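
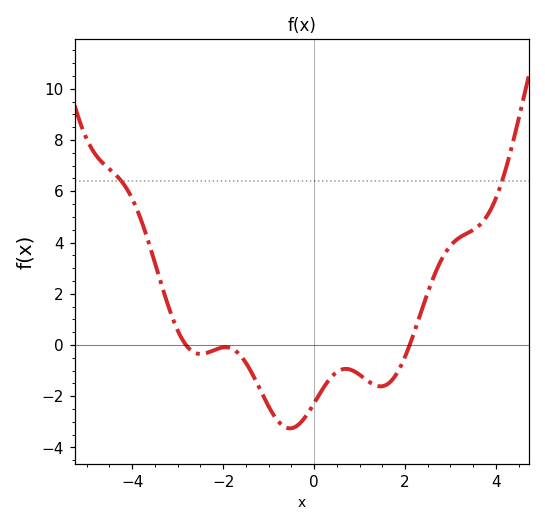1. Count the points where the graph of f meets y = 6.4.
2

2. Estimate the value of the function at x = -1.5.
-0.698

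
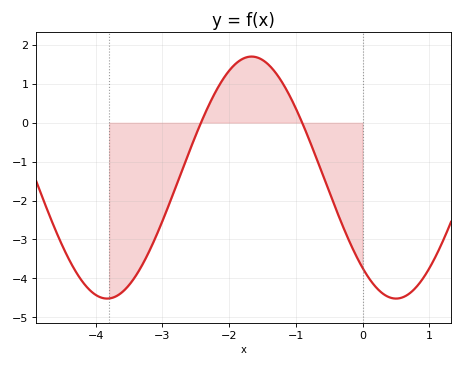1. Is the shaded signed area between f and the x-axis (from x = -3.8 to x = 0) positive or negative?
negative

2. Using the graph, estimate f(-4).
-4.43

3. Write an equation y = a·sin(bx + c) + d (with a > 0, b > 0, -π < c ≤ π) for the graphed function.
y = 3.11sin(1.45x - 2.3) - 1.41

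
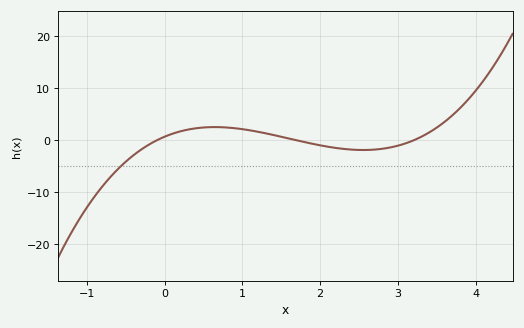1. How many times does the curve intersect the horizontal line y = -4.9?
1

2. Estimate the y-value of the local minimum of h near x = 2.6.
-1.86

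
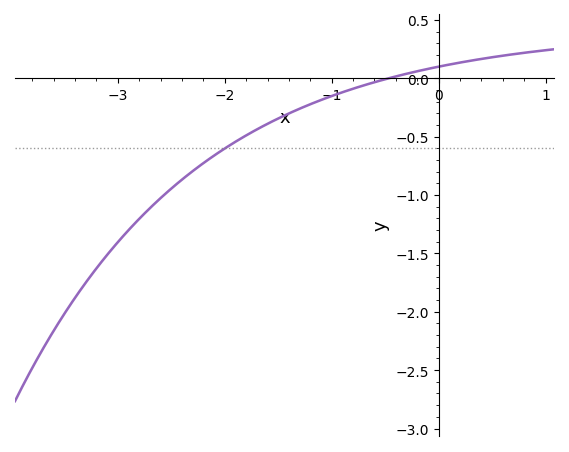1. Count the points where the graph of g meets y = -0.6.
1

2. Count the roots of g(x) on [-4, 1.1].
1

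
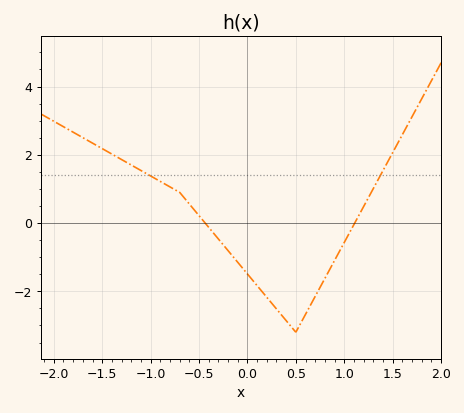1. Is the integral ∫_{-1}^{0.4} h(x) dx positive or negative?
negative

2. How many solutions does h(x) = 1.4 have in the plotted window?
2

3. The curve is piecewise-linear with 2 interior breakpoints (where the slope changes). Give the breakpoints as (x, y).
(-0.7, 0.9); (0.5, -3.2)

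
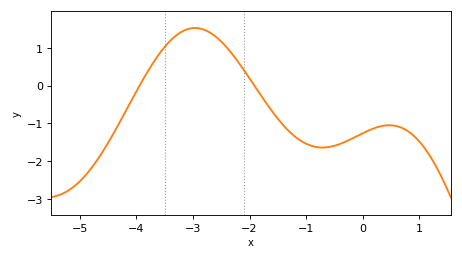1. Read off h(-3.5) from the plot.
1.02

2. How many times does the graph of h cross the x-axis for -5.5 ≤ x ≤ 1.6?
2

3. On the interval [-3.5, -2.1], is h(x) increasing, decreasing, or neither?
neither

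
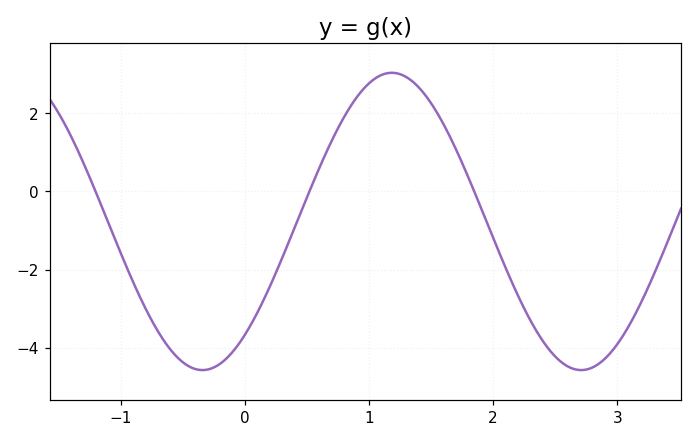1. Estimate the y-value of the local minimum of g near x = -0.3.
-4.57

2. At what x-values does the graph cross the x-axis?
-1.2, 0.521, 1.85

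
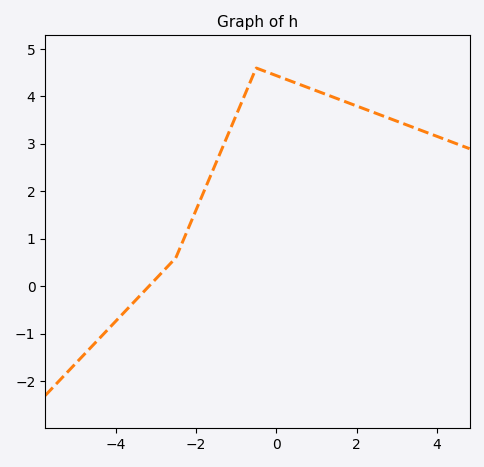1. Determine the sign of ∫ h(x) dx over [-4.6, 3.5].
positive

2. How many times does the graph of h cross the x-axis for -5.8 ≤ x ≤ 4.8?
1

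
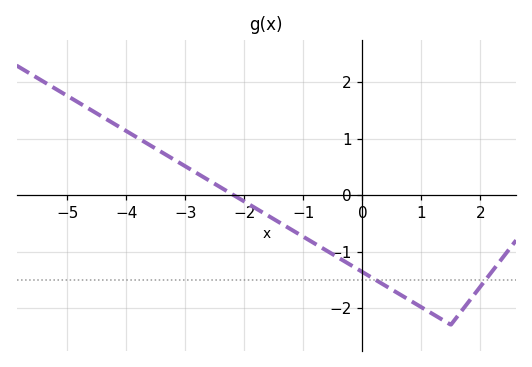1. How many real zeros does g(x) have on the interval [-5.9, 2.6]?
1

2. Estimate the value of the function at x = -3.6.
0.888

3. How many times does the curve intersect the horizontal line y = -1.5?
2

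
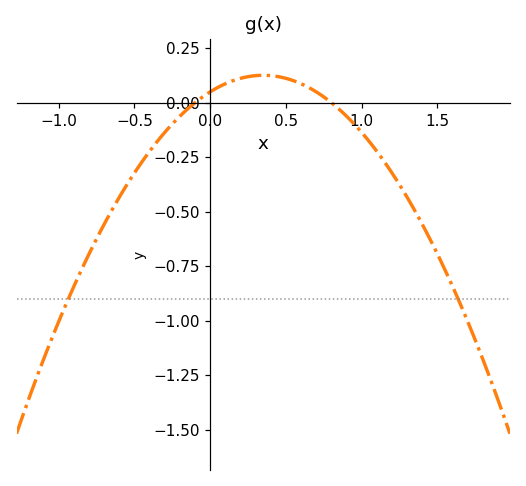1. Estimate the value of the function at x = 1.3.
-0.434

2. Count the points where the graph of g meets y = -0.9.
2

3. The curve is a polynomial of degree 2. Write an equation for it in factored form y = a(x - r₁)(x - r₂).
y = -0.62(x + 0.1)(x - 0.8)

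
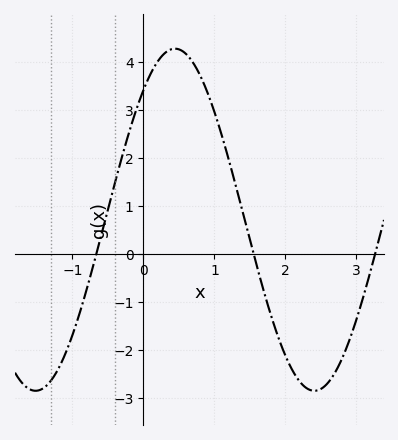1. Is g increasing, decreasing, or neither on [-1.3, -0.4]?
increasing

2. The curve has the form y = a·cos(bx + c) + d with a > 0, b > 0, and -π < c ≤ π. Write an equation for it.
y = 3.56cos(1.6x - 0.71) + 0.71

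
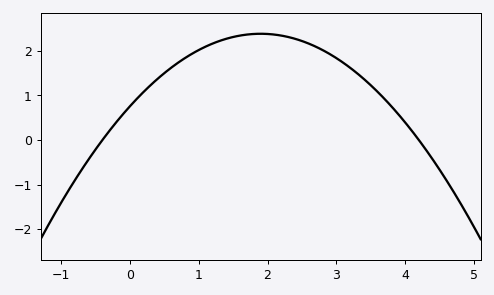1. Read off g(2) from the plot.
2.38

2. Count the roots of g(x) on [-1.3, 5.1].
2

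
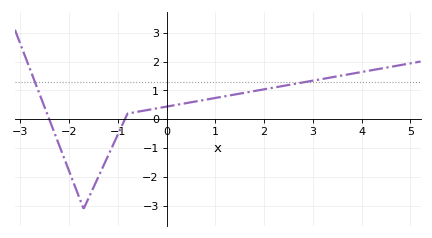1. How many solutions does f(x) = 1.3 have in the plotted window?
2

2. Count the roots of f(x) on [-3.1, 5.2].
2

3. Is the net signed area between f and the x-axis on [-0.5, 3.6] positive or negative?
positive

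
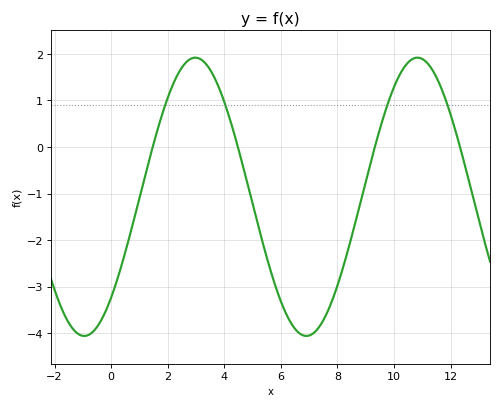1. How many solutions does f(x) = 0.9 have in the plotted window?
4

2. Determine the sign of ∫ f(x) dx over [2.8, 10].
negative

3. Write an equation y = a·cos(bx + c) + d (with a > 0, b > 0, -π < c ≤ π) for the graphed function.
y = 2.99cos(0.8x - 2.38) - 1.07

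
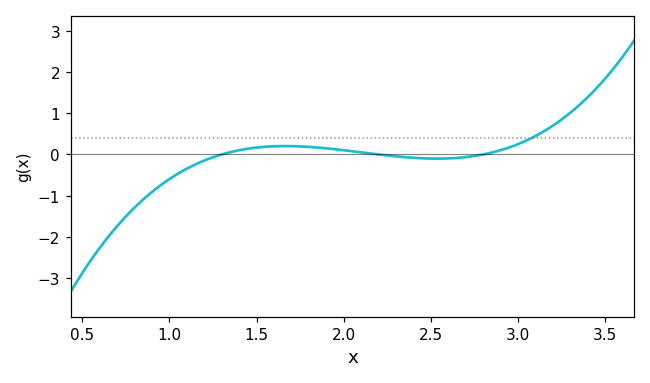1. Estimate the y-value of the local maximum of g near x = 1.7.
0.204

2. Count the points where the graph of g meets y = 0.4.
1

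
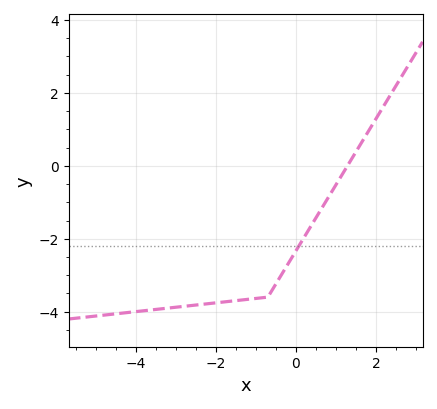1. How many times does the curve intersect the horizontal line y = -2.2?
1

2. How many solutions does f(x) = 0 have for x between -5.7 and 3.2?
1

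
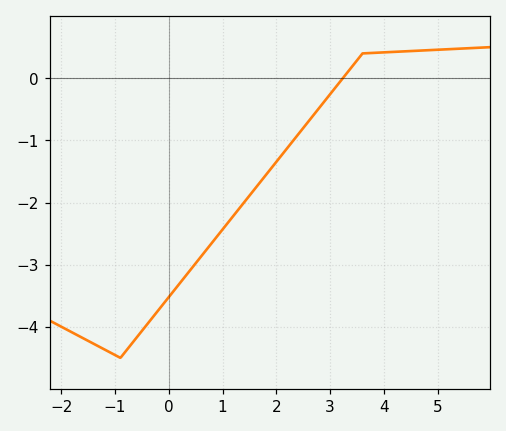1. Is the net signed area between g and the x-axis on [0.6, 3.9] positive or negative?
negative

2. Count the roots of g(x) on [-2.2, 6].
1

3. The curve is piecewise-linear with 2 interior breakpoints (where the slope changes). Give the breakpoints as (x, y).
(-0.9, -4.5); (3.6, 0.4)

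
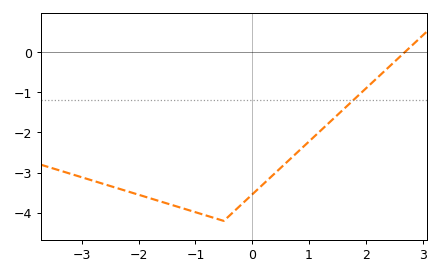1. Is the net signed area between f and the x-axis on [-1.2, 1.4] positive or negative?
negative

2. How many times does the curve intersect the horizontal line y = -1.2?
1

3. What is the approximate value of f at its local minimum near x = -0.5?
-4.2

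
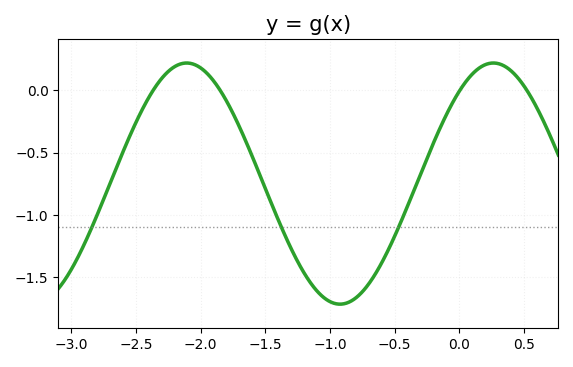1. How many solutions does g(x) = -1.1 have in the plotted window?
3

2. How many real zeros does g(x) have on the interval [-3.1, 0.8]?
4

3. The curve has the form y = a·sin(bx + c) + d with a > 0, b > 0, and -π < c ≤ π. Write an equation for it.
y = 0.97sin(2.65x + 0.872) - 0.75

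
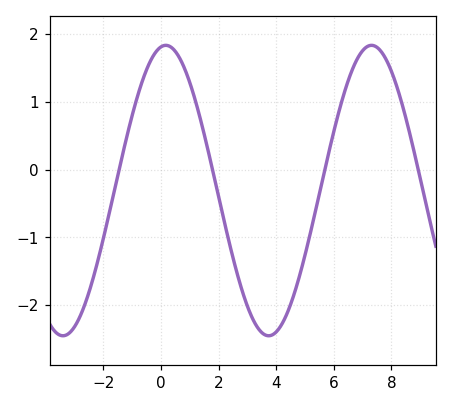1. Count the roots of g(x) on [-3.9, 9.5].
4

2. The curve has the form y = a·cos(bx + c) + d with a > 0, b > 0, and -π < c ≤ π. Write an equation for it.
y = 2.14cos(0.88x - 0.15) - 0.31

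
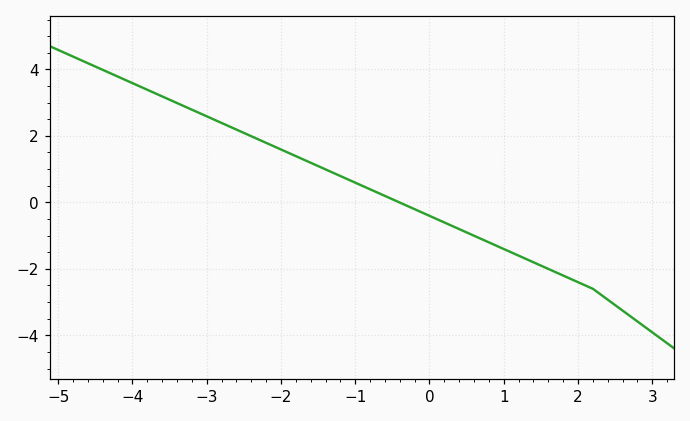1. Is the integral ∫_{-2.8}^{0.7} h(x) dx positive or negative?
positive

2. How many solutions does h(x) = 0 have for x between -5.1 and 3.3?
1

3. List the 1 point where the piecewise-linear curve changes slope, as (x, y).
(2.2, -2.6)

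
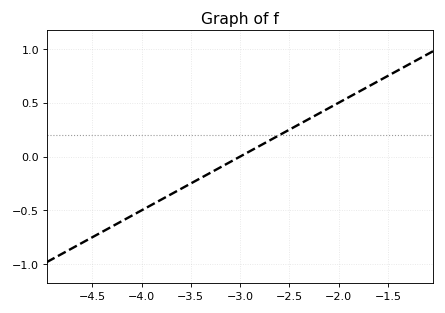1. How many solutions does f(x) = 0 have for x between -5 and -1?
1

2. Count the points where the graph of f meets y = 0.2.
1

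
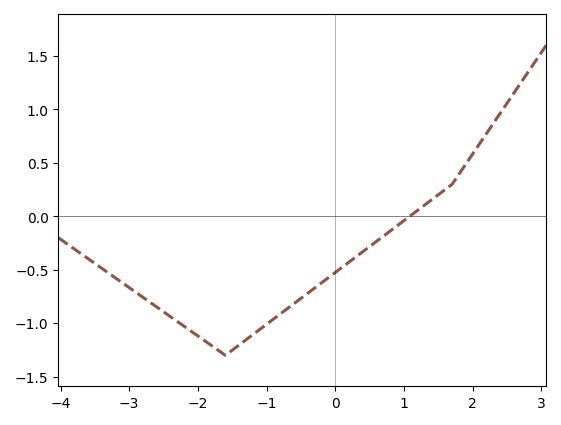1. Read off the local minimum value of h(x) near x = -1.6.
-1.3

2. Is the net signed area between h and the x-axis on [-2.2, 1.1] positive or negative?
negative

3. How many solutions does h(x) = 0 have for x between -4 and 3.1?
1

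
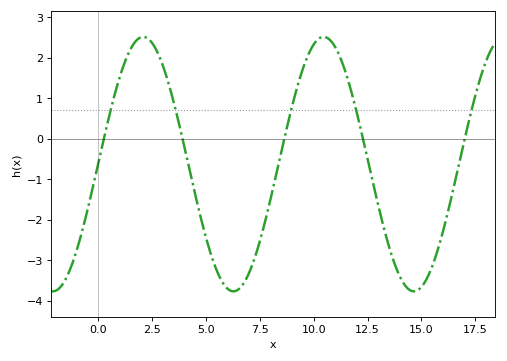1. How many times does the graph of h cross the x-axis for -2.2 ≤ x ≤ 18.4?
5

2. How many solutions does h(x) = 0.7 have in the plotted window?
5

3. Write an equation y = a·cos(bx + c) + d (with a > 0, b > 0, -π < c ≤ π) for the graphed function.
y = 3.14cos(0.75x - 1.6) - 0.63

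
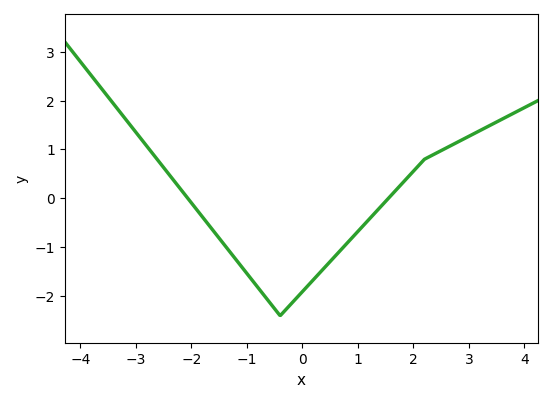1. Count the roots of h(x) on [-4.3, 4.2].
2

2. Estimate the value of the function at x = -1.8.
-0.4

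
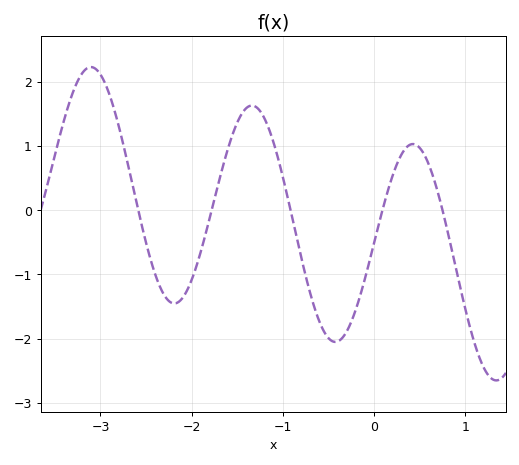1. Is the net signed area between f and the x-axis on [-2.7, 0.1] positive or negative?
negative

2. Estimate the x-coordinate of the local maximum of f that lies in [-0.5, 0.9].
0.4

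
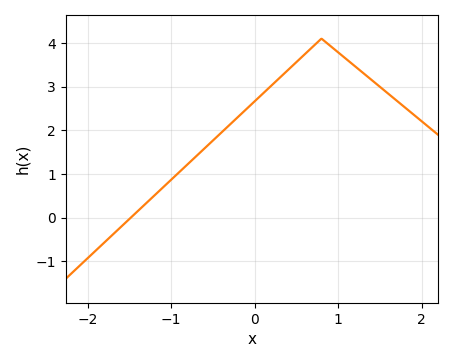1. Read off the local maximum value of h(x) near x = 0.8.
4.1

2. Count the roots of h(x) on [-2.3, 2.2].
1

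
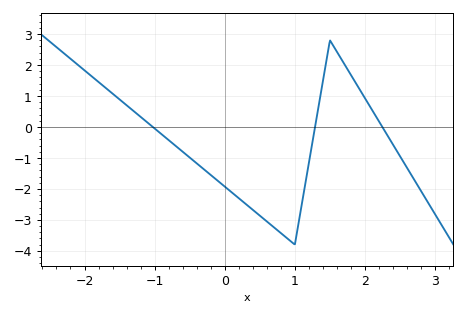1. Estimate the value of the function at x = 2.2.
0.2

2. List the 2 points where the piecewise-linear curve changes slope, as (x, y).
(1, -3.8); (1.5, 2.8)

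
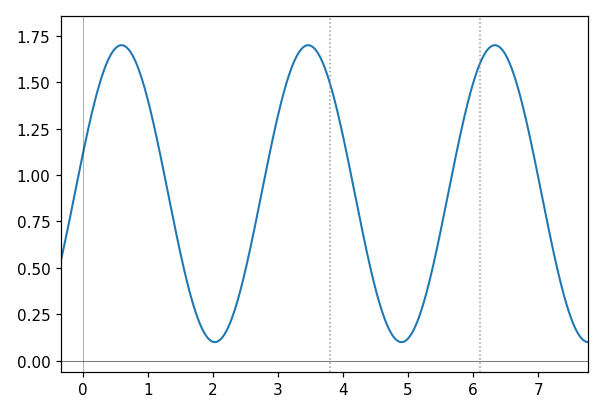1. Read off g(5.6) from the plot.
0.88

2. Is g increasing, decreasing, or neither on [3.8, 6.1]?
neither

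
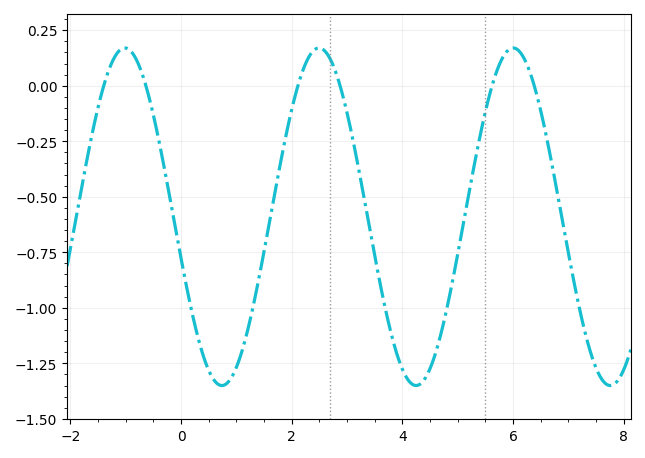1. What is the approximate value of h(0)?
-0.78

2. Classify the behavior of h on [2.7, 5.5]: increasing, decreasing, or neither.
neither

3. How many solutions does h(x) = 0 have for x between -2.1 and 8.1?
6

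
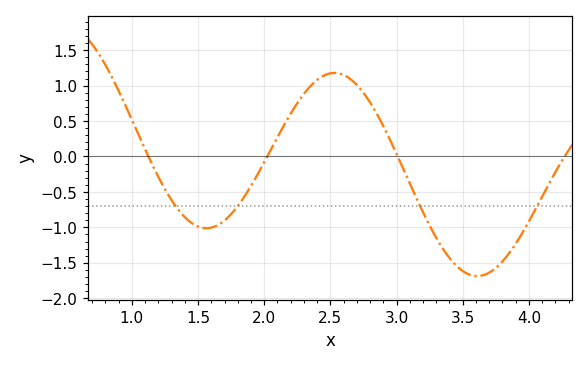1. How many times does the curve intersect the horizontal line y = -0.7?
4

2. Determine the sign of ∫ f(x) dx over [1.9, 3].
positive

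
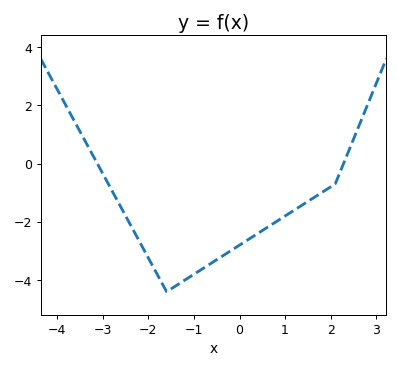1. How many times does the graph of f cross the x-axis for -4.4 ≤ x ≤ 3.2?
2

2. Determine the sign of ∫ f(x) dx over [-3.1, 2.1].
negative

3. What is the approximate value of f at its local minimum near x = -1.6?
-4.4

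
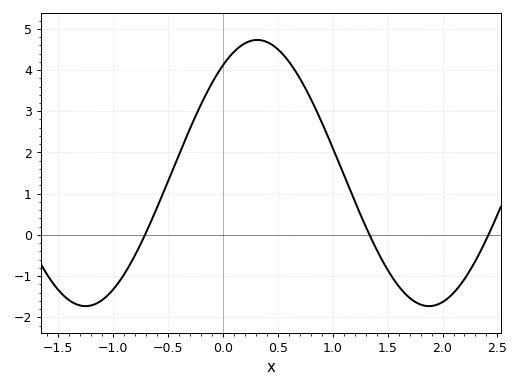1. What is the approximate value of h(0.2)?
4.6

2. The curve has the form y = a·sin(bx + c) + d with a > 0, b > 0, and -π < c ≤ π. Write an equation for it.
y = 3.23sin(2x + 0.94) + 1.5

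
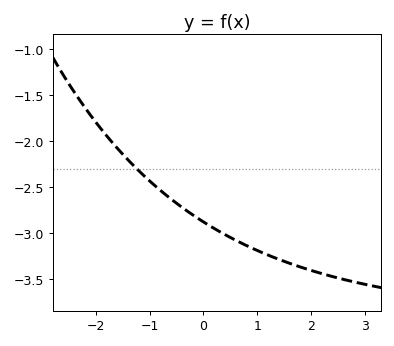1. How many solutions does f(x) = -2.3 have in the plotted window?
1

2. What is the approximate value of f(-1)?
-2.45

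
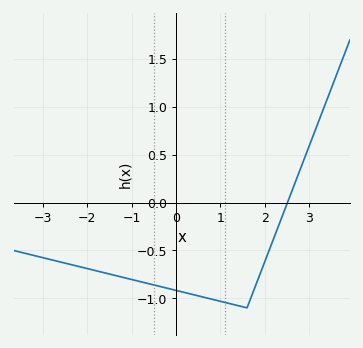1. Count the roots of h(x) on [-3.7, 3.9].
1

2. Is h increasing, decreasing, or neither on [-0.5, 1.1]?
decreasing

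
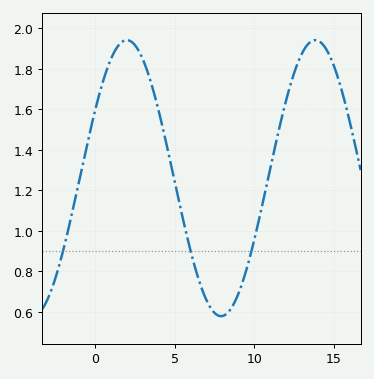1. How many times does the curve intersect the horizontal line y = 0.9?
3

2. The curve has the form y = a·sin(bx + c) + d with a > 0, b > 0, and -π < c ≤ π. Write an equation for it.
y = 0.68sin(0.53x + 0.52) + 1.26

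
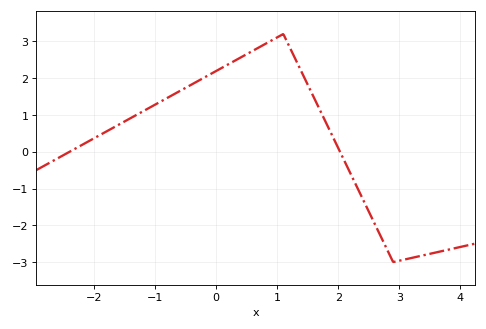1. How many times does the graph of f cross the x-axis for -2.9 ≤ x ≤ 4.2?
2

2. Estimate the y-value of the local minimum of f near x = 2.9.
-3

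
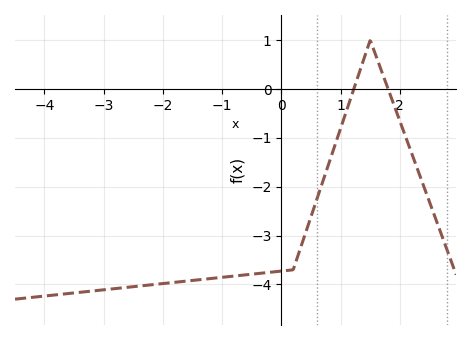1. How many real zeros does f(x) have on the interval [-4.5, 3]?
2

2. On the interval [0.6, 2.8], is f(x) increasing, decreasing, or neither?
neither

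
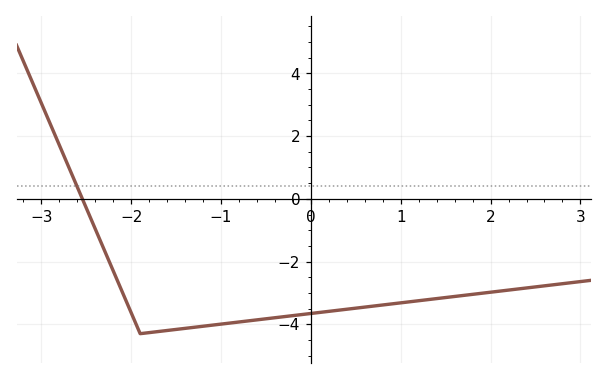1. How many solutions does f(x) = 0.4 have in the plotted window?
1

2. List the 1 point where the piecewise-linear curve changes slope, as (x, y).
(-1.9, -4.3)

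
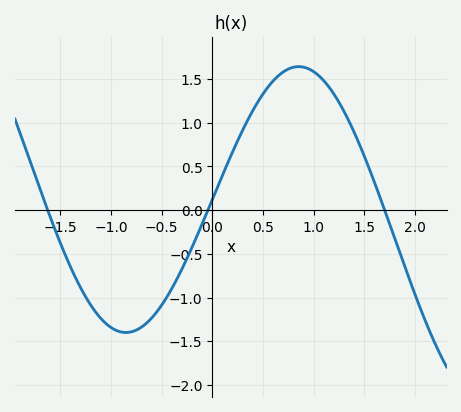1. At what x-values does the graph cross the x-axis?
-1.6, 0, 1.7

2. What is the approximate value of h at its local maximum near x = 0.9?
1.65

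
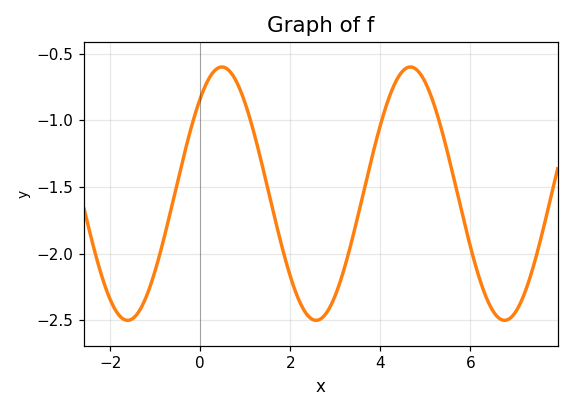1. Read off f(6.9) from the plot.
-2.48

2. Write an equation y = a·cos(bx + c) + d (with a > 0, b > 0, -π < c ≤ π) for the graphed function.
y = 0.95cos(1.5x - 0.72) - 1.55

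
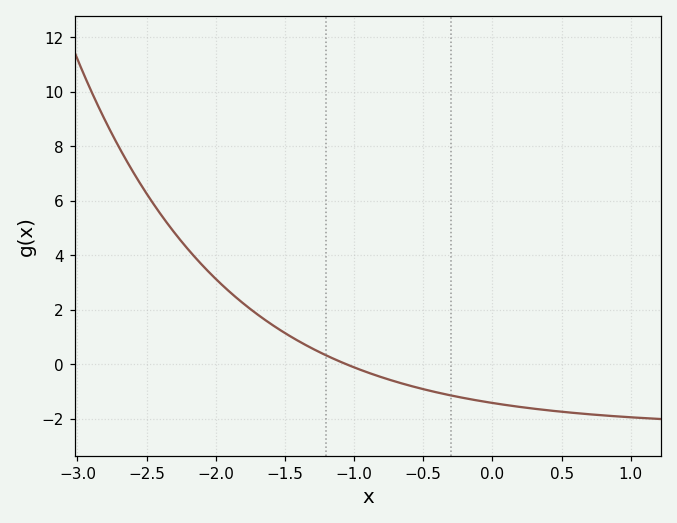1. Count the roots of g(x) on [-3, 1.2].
1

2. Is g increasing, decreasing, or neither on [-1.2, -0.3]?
decreasing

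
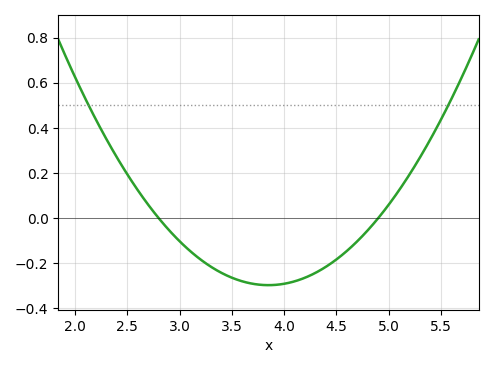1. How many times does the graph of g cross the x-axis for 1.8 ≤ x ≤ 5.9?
2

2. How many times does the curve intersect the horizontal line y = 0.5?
2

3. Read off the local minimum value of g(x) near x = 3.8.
-0.298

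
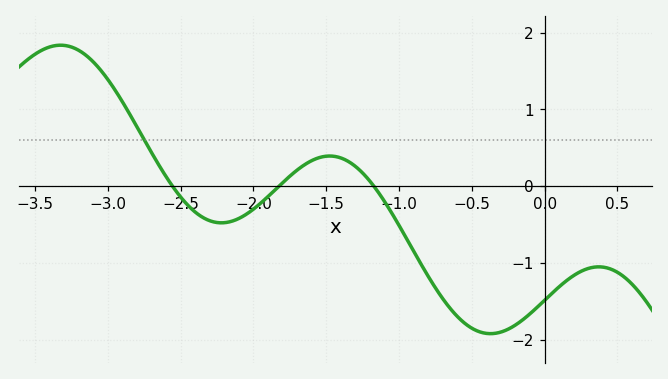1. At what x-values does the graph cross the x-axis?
-2.56, -1.83, -1.17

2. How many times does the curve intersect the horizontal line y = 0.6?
1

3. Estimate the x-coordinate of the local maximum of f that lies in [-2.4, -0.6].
-1.48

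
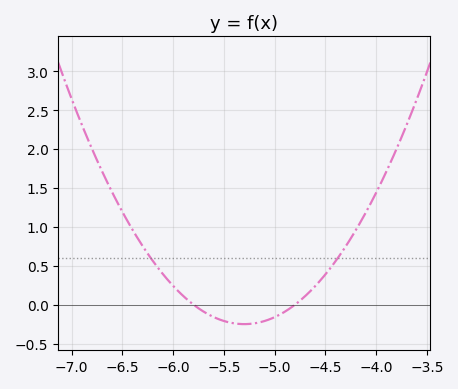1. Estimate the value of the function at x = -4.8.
0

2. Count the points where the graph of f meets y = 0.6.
2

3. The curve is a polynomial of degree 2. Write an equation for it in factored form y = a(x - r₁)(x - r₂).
y = 1(x + 5.8)(x + 4.8)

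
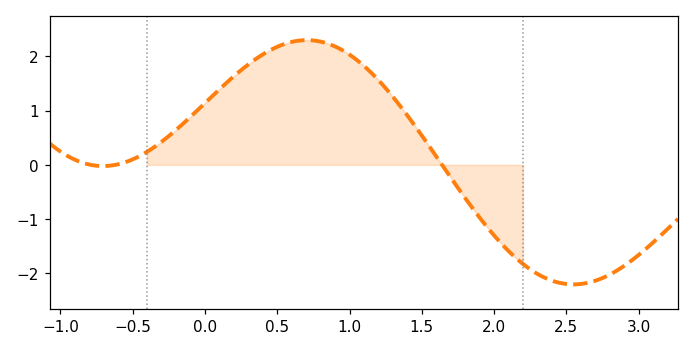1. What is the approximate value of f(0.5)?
2.18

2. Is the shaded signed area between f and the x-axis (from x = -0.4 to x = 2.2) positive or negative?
positive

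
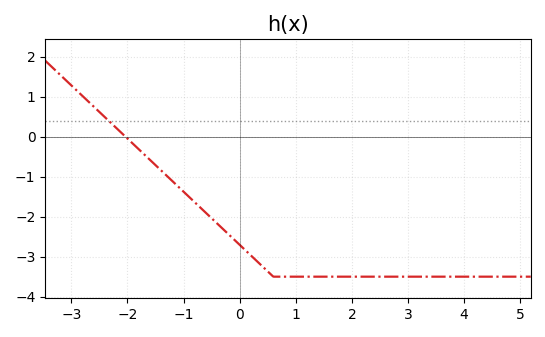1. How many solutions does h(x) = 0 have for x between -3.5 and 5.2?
1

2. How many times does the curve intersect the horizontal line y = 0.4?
1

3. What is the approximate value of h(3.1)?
-3.5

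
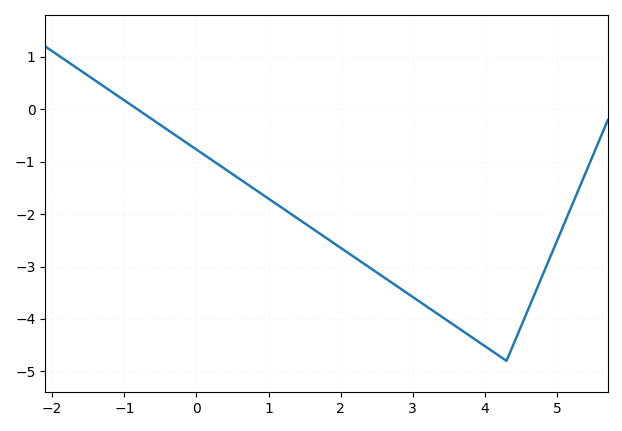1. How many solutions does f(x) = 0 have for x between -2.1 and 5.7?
1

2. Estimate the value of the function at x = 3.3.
-3.9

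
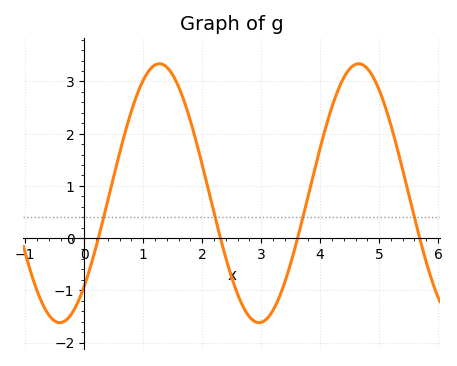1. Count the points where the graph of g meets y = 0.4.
4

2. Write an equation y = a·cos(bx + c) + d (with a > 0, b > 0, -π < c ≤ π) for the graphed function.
y = 2.48cos(1.86x - 2.37) + 0.86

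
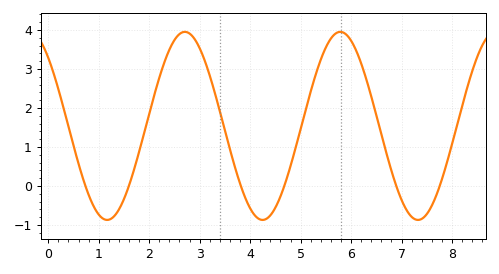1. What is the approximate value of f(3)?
3.53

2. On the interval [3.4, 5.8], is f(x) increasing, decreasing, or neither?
neither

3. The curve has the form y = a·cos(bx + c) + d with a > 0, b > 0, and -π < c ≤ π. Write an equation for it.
y = 2.41cos(2.04x + 0.762) + 1.54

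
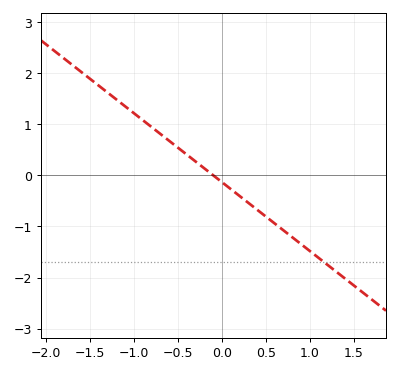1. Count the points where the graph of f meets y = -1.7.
1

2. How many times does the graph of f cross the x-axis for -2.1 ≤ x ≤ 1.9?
1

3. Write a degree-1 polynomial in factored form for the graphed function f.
y = -1.35(x + 0.1)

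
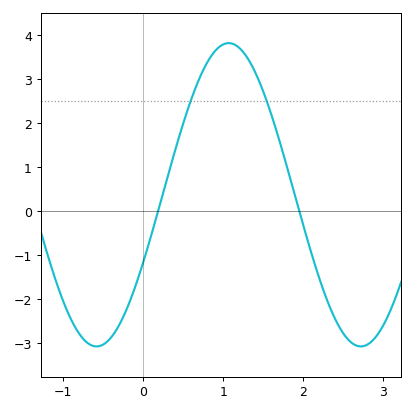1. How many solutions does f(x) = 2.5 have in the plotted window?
2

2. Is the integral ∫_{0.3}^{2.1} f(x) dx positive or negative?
positive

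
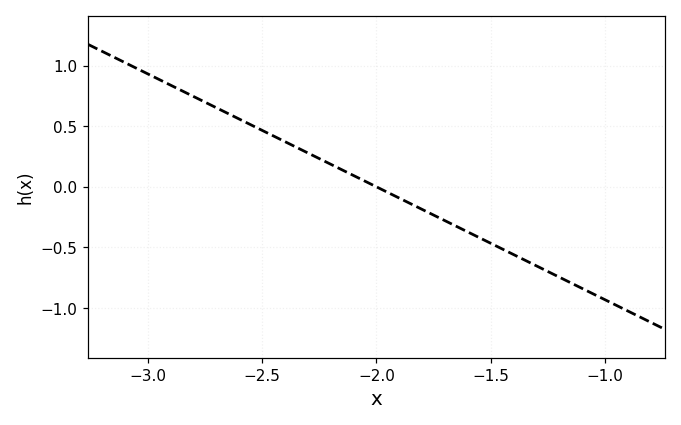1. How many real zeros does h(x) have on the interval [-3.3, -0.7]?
1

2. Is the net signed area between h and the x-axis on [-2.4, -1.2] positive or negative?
negative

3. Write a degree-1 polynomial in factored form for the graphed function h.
y = -0.93(x + 2)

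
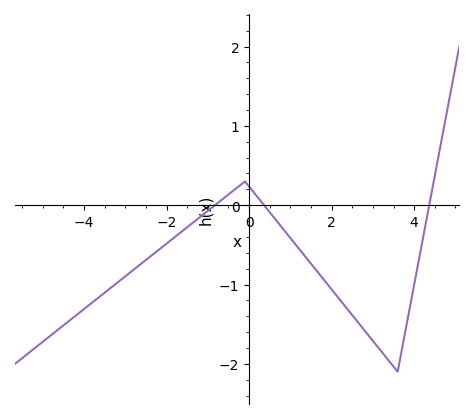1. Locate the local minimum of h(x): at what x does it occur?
3.6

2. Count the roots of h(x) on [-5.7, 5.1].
3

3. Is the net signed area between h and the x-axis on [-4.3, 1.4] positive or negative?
negative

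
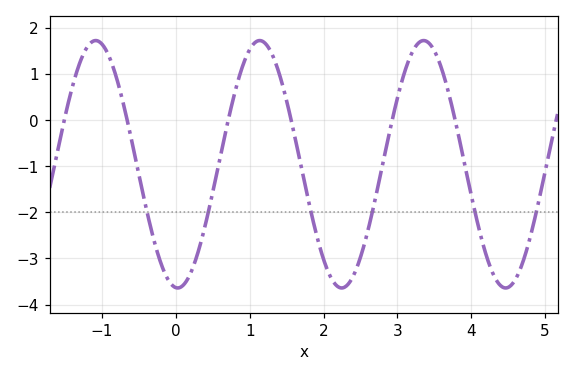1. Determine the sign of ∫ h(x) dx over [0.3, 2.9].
negative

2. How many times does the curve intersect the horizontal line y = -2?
6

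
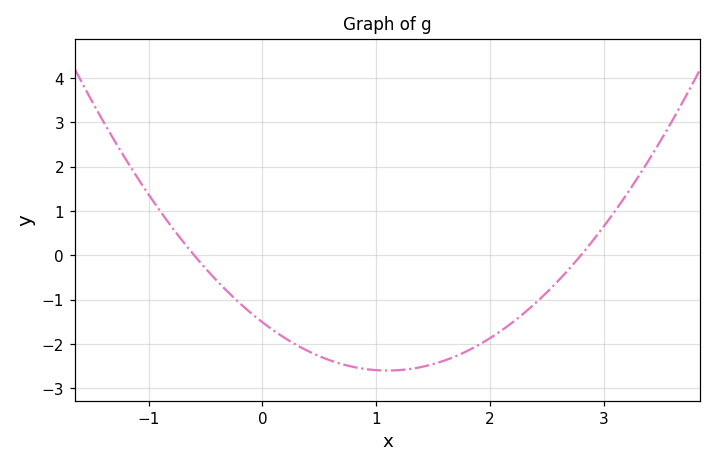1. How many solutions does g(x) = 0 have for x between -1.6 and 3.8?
2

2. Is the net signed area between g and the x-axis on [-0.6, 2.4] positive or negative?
negative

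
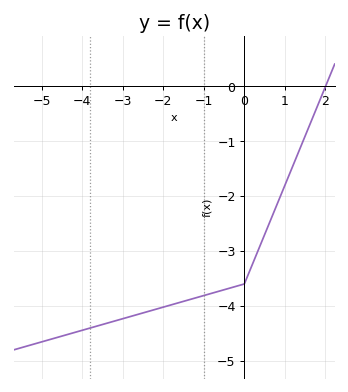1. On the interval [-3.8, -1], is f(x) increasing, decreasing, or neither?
increasing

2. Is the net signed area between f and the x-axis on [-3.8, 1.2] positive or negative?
negative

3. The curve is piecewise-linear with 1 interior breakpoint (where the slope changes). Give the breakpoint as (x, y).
(0, -3.6)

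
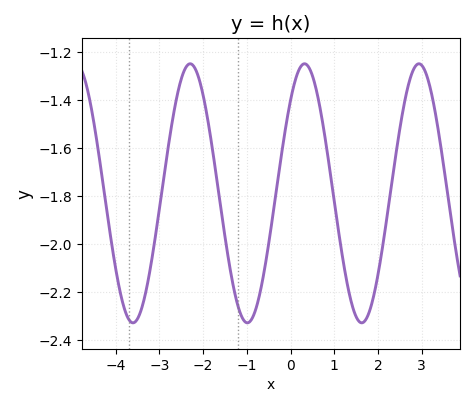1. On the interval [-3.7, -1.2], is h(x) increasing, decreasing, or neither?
neither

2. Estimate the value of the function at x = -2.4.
-1.26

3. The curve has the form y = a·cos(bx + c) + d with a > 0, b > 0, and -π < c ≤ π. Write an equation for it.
y = 0.54cos(2.4x - 0.77) - 1.79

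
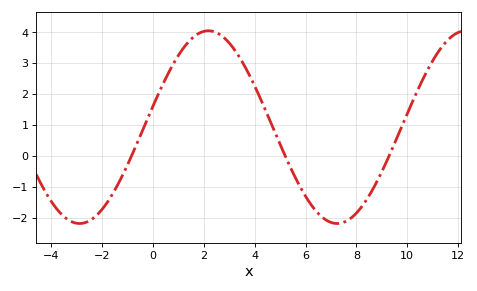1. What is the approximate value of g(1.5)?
3.8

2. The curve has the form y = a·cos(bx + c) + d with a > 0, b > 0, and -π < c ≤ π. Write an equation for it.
y = 3.11cos(0.62x - 1.4) + 0.93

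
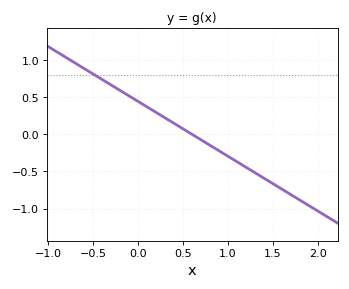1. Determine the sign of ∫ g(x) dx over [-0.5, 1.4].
positive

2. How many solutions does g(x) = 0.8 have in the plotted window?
1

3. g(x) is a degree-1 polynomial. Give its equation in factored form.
y = -0.74(x - 0.6)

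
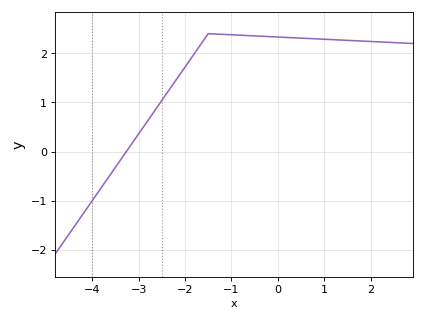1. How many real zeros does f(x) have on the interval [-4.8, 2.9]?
1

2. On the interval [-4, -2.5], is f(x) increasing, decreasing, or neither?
increasing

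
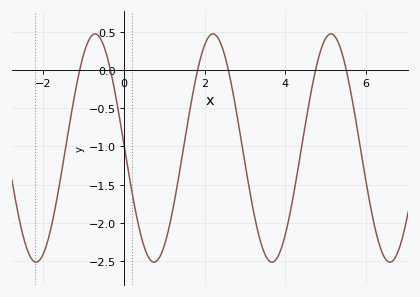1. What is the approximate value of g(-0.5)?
0.3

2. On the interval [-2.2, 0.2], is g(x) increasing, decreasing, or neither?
neither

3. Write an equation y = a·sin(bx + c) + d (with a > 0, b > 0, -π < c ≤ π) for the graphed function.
y = 1.5sin(2.1x + 3.1) - 1.02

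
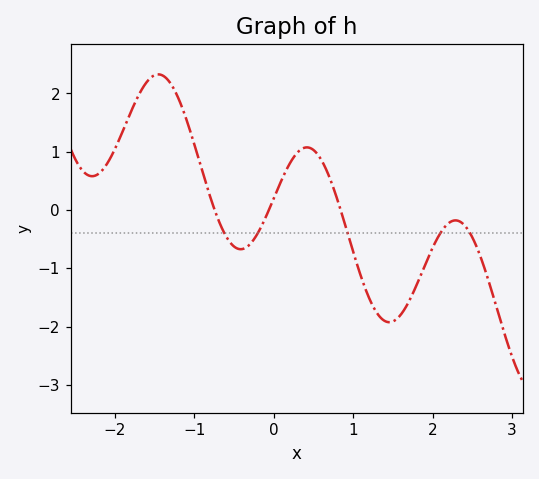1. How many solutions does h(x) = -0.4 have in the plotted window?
5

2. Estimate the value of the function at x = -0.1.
-0.118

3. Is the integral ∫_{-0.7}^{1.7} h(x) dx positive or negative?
negative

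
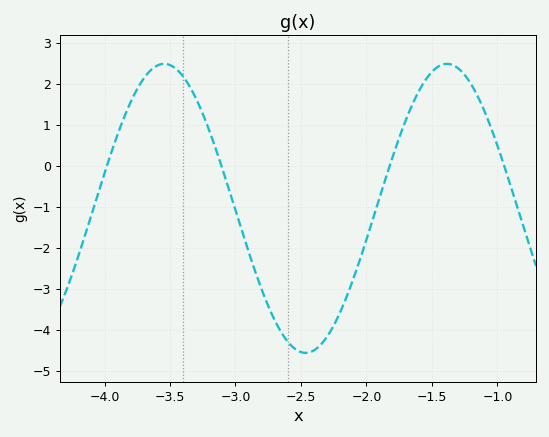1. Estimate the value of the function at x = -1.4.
2.49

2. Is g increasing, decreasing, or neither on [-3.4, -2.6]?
decreasing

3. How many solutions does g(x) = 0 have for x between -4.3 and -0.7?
4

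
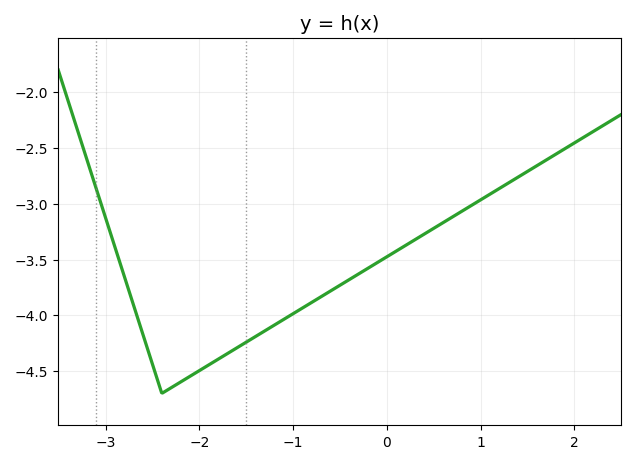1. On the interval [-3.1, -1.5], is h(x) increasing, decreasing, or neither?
neither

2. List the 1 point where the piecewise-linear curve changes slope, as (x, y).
(-2.4, -4.7)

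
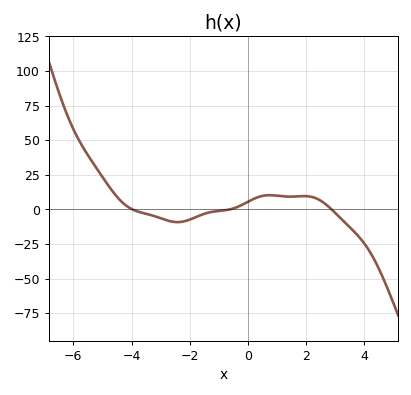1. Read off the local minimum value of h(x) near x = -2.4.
-10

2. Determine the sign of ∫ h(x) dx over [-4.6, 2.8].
positive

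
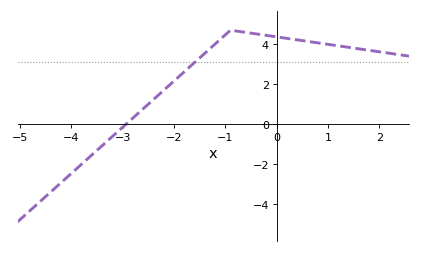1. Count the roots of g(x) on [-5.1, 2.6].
1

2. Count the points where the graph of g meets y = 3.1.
1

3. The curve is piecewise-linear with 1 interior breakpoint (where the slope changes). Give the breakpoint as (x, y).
(-0.9, 4.7)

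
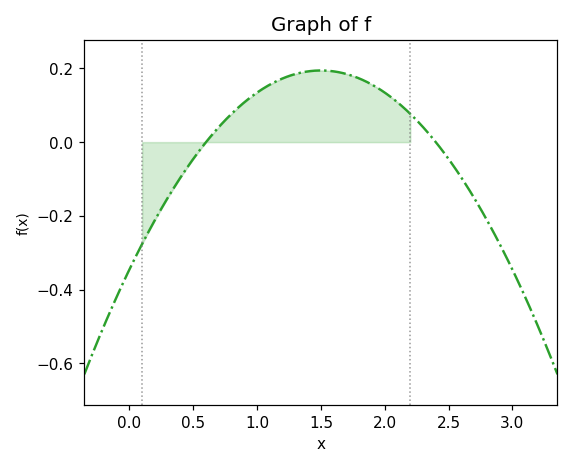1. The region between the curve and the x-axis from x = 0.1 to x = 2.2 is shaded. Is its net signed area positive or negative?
positive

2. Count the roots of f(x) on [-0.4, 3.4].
2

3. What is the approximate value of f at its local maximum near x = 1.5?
0.2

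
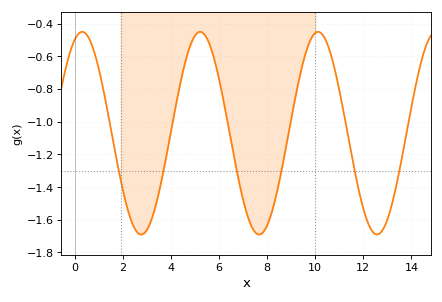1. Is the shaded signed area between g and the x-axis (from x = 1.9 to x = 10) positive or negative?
negative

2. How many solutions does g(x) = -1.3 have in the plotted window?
6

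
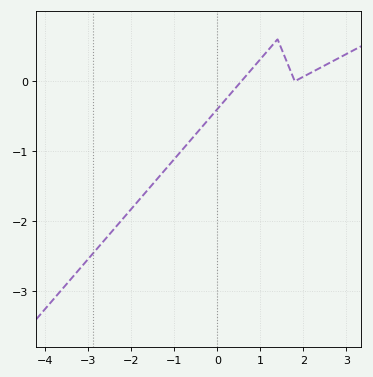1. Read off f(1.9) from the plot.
0.032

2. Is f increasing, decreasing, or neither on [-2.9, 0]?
increasing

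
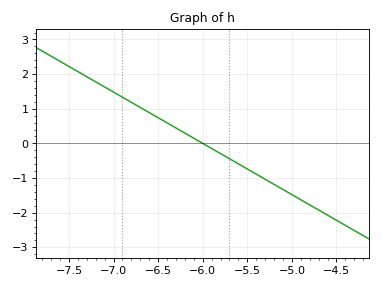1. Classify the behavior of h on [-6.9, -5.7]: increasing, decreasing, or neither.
decreasing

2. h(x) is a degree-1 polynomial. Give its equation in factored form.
y = -1.48(x + 6)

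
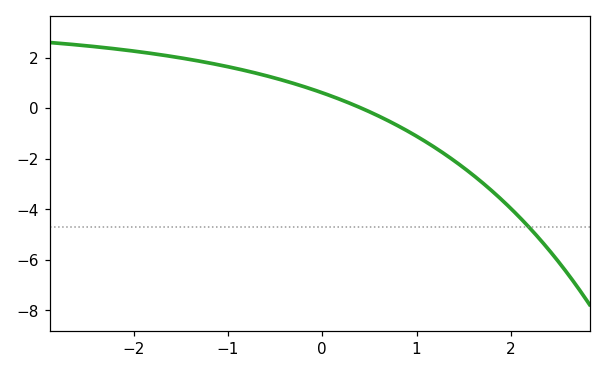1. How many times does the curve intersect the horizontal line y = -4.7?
1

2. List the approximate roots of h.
0.4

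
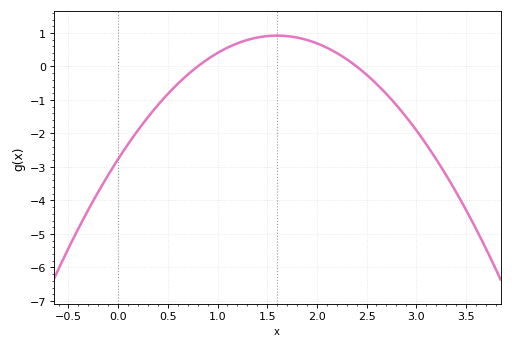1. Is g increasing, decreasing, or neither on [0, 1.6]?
increasing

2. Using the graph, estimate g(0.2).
-1.9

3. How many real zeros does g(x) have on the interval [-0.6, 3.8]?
2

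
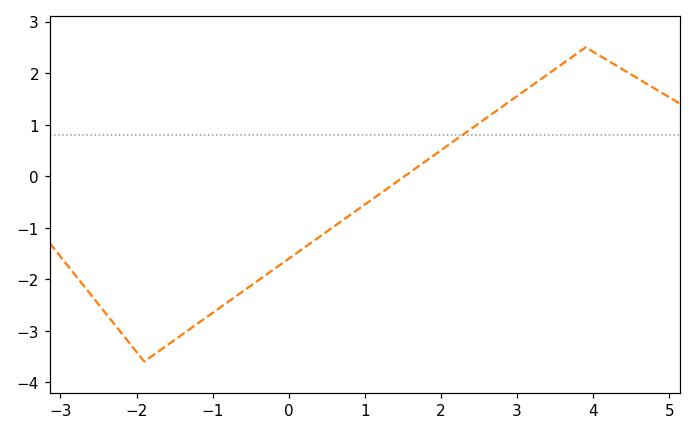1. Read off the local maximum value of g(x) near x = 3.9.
2.5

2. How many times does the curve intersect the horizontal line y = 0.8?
1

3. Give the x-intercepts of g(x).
1.6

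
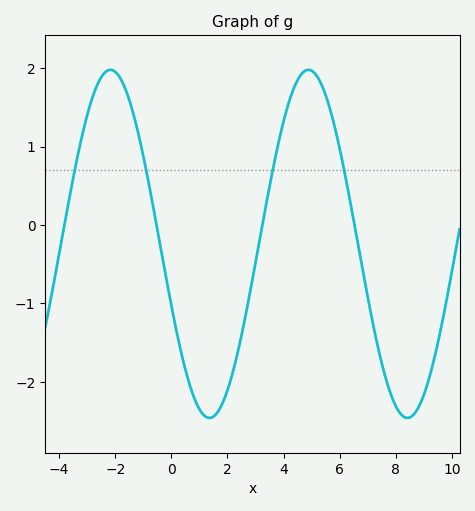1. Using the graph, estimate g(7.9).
-2.23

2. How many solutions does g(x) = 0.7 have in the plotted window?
4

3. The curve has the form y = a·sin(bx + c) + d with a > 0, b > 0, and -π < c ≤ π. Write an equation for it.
y = 2.22sin(0.89x - 2.78) - 0.24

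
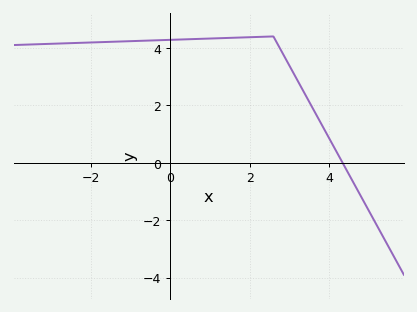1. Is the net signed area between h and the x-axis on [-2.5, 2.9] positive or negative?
positive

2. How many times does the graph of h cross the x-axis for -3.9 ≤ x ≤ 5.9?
1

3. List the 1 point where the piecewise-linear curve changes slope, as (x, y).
(2.6, 4.4)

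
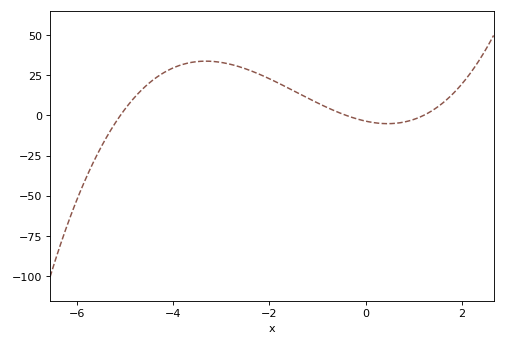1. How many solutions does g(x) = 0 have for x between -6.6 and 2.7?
3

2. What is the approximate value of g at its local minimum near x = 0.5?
-5.1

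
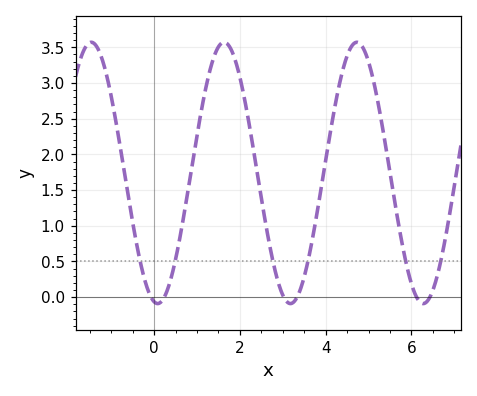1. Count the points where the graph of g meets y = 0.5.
6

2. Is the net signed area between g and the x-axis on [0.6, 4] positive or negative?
positive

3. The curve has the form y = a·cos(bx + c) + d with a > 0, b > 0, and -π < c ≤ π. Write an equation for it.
y = 1.83cos(2x + 3) + 1.74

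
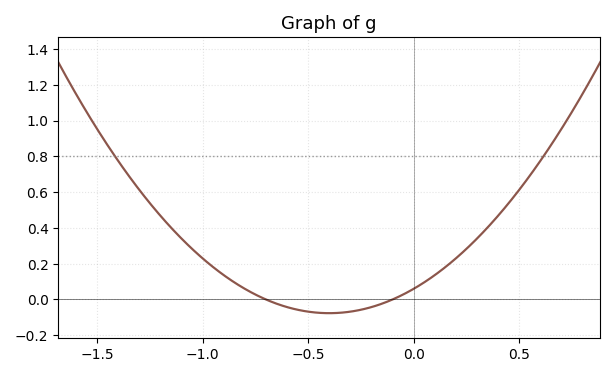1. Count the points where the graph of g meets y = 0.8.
2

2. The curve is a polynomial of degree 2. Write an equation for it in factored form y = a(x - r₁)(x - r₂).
y = 0.85(x + 0.7)(x + 0.1)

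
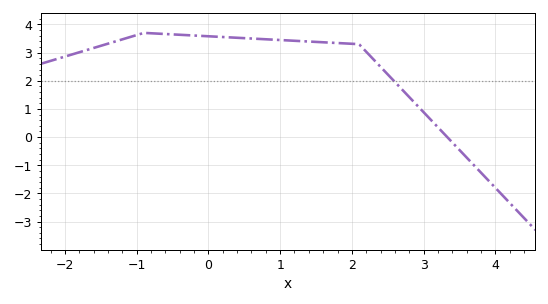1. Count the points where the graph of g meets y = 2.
1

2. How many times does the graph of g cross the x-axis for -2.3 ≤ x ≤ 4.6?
1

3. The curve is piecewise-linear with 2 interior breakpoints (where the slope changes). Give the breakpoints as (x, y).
(-0.9, 3.7); (2.1, 3.3)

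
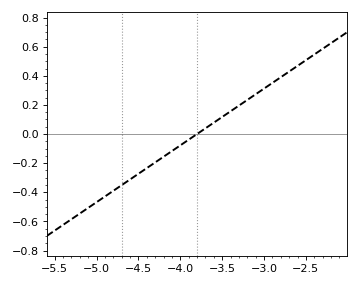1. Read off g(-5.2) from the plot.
-0.54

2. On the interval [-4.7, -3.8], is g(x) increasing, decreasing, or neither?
increasing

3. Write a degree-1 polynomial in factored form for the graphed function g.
y = 0.39(x + 3.8)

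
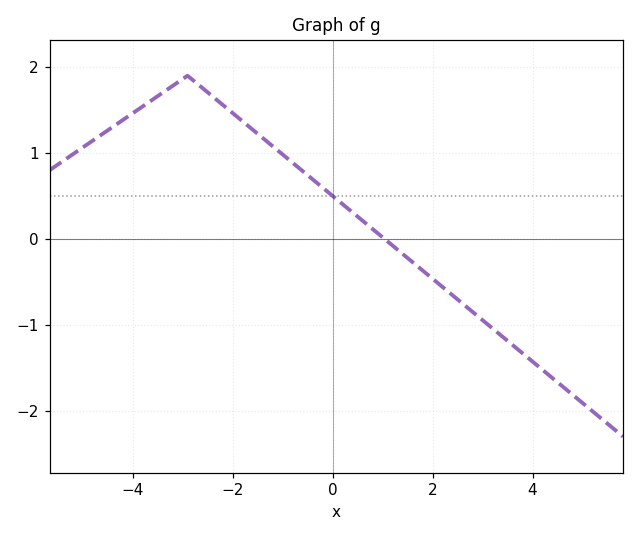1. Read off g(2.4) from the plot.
-0.655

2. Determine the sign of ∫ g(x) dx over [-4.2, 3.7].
positive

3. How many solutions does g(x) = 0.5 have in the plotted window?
1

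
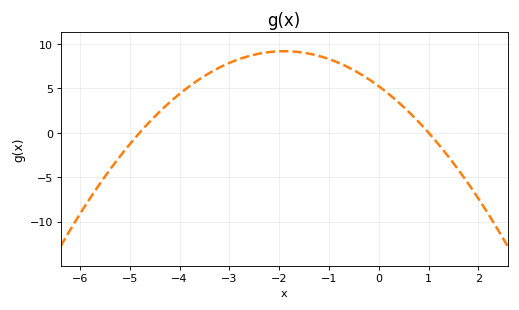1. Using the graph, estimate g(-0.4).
6.5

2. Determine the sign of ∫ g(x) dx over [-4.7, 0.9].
positive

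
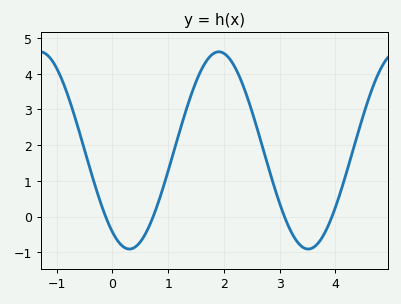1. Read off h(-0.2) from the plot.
0.338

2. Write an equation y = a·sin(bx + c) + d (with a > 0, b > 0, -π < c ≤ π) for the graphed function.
y = 2.76sin(1.96x - 2.17) + 1.85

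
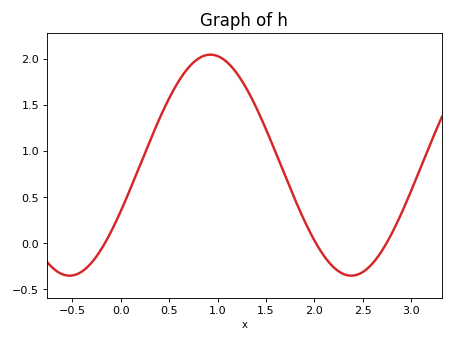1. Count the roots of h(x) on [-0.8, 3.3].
3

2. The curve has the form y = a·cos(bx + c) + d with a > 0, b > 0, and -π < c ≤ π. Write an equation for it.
y = 1.2cos(2.16x - 2) + 0.85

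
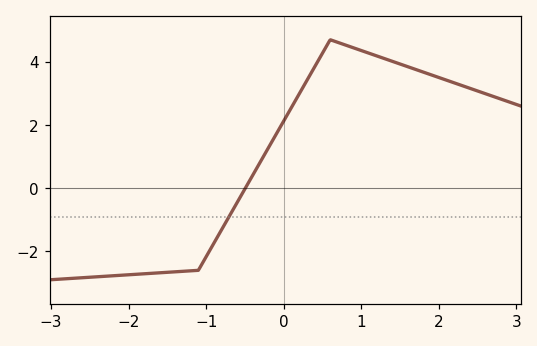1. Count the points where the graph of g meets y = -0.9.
1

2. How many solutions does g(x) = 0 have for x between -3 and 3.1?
1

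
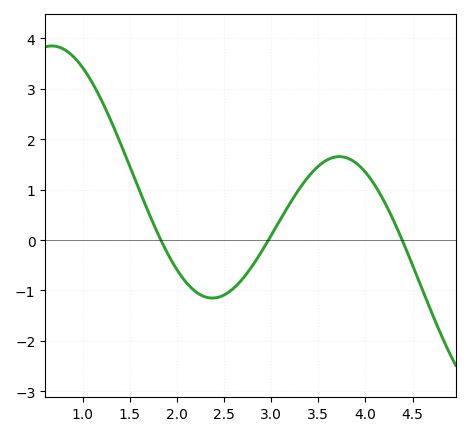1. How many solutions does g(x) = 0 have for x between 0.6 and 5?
3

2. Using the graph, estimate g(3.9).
1.5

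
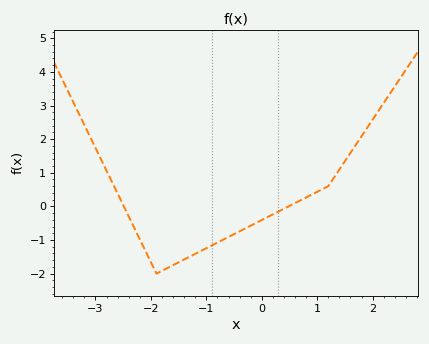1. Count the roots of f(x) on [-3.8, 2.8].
2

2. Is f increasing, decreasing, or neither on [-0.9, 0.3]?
increasing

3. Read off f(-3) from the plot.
1.7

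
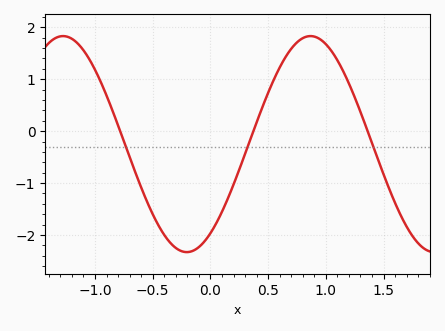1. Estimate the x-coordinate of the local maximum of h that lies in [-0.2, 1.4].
0.868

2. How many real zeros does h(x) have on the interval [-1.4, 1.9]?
3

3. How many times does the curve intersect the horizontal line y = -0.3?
3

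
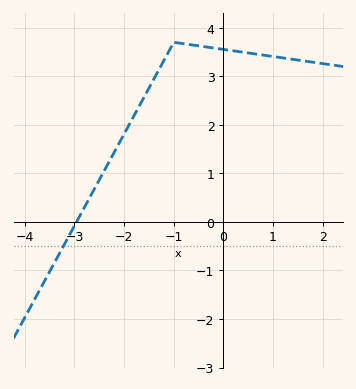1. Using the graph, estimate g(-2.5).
0.866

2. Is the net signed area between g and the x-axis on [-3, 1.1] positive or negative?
positive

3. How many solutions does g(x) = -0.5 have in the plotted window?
1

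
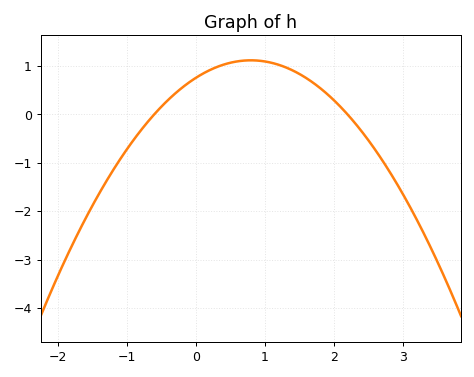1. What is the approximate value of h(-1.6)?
-2.17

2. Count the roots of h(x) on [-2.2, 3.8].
2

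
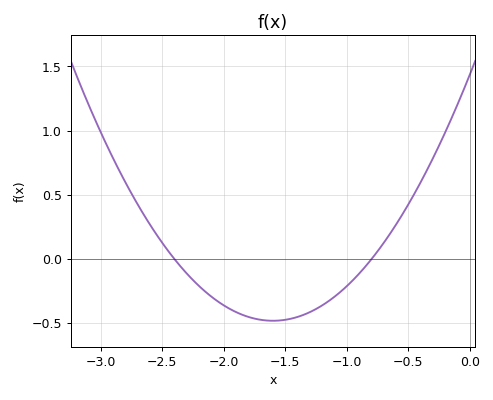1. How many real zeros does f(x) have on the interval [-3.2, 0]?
2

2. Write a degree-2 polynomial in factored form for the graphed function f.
y = 0.75(x + 2.4)(x + 0.8)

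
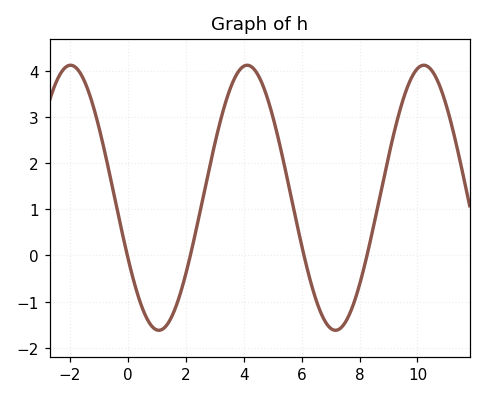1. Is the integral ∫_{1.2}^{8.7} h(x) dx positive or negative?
positive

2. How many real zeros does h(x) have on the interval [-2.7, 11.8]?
4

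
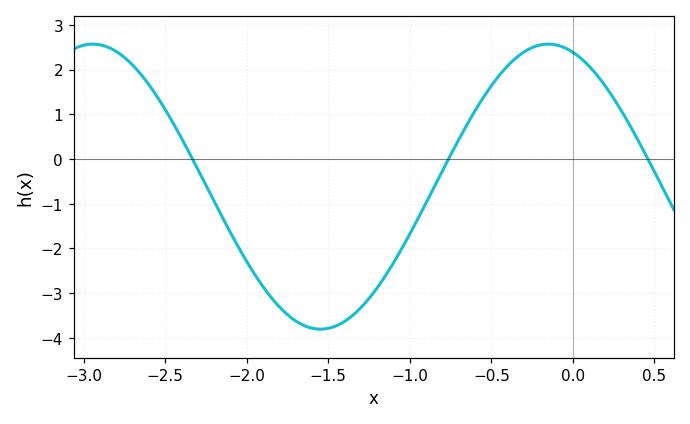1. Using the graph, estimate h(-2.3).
-0.2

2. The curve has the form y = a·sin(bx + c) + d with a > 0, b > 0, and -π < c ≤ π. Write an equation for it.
y = 3.19sin(2.2x + 1.9) - 0.62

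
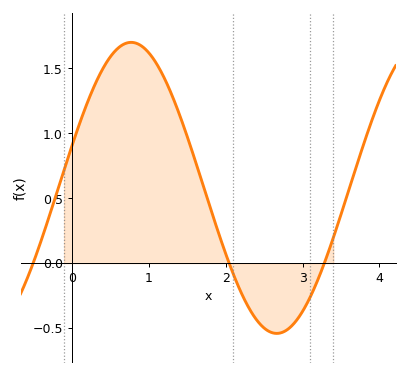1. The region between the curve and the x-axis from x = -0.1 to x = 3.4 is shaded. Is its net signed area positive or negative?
positive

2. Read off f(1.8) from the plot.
0.429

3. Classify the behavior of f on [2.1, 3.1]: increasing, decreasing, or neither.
neither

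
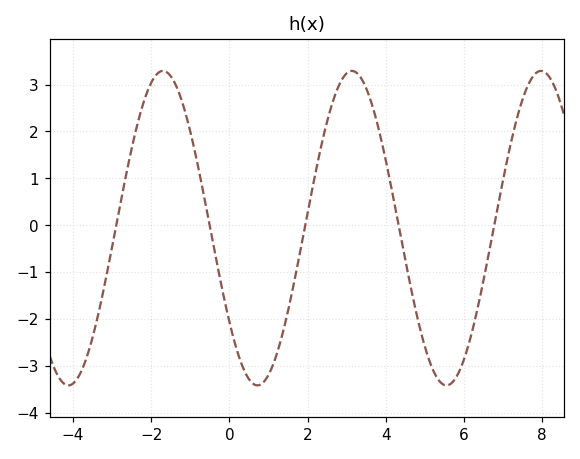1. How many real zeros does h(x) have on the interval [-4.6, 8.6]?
5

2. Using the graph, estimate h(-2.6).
1.2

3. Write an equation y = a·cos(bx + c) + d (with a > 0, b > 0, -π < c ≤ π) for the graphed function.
y = 3.35cos(1.3x + 2.2) - 0.06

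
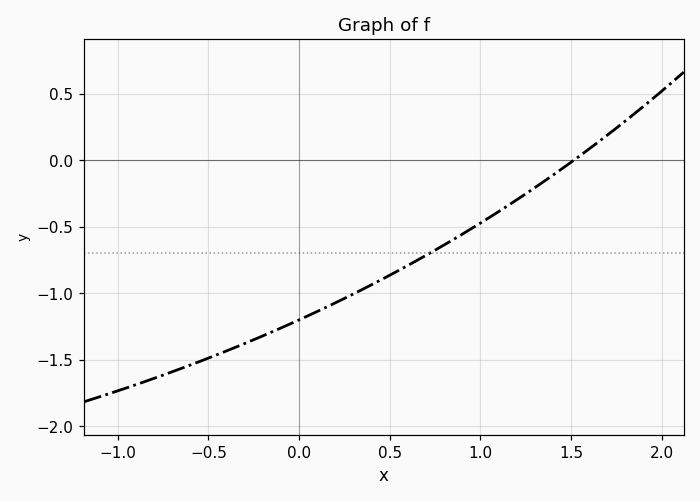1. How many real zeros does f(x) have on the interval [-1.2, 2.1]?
1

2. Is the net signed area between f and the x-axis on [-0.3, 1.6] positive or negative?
negative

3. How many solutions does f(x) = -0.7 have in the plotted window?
1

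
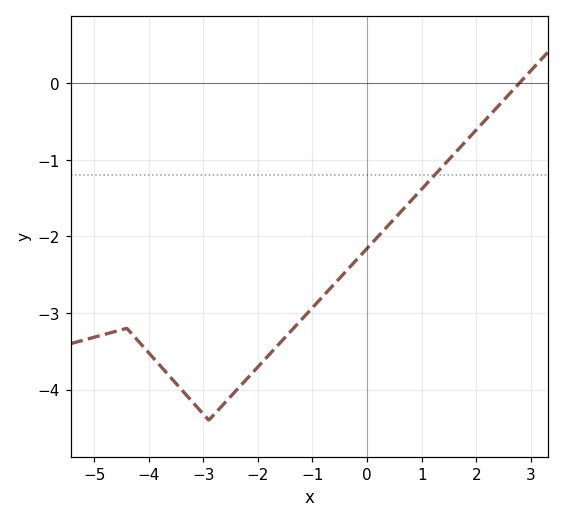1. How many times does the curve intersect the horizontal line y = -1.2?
1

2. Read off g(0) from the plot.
-2.2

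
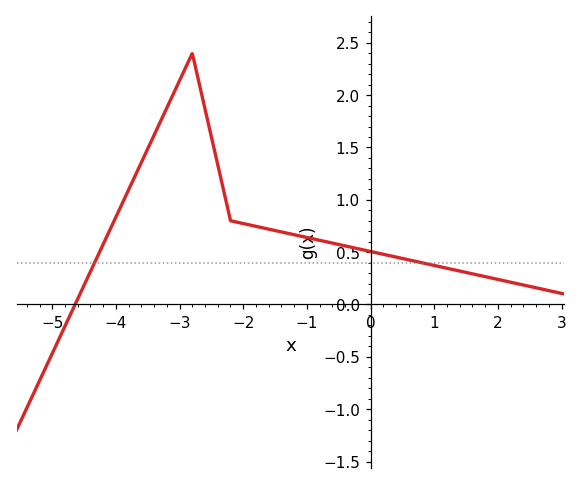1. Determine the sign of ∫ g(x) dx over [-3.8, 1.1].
positive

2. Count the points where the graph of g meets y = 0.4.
2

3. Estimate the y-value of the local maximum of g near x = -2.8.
2.4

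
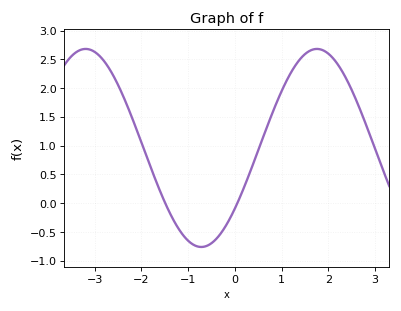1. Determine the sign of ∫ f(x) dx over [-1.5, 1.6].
positive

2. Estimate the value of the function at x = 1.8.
2.68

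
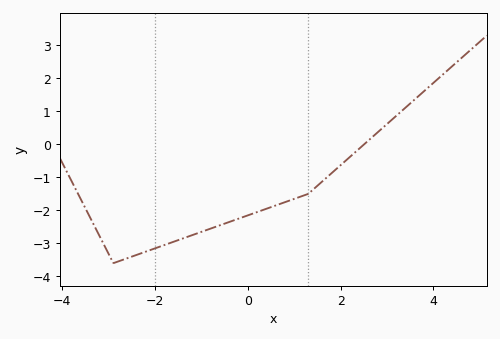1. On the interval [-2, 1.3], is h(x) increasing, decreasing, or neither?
increasing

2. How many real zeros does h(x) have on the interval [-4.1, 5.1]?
1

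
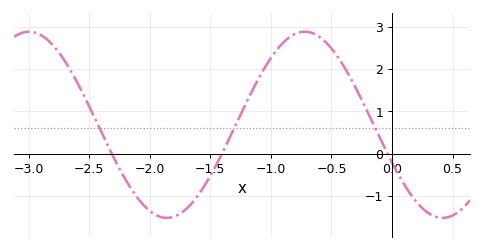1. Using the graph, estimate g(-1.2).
1.2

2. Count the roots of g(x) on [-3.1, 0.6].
3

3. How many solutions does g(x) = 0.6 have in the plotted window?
3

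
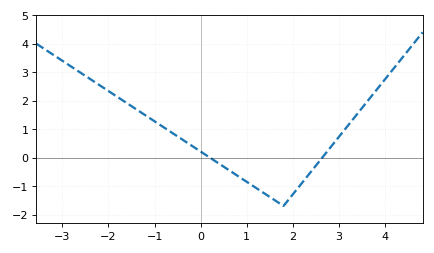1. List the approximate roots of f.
0.199, 2.64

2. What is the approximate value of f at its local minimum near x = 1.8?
-1.7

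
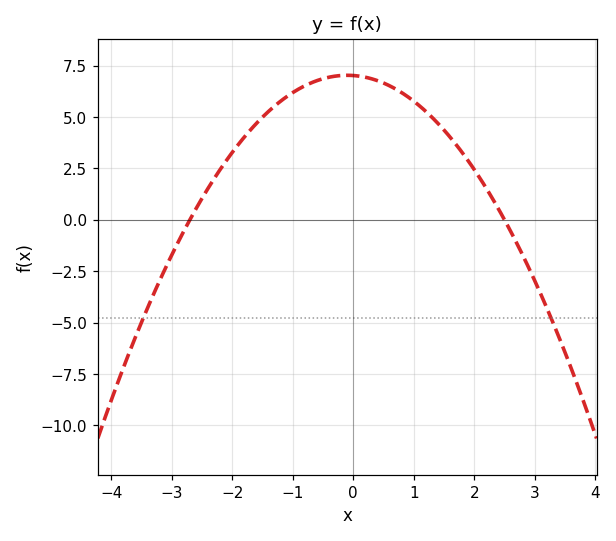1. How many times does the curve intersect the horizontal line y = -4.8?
2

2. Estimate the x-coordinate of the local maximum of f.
0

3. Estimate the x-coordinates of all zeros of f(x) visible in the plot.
-2.6, 2.4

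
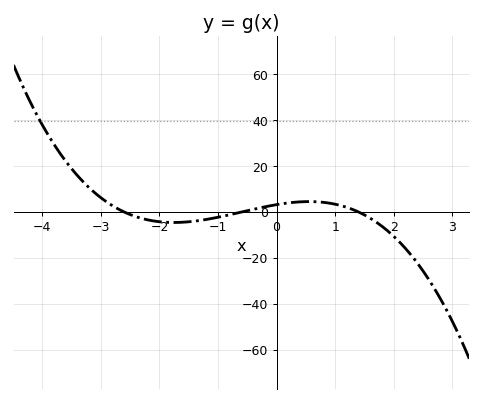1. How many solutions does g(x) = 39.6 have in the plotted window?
1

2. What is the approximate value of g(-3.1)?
8.33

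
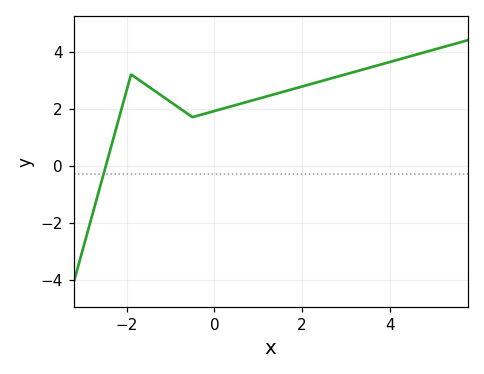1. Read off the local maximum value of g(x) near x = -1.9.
3.2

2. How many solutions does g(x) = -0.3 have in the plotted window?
1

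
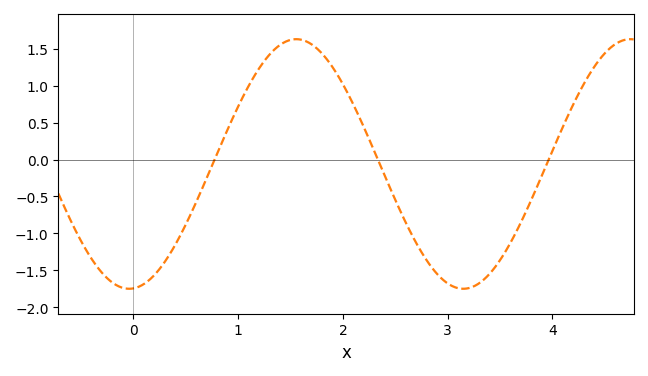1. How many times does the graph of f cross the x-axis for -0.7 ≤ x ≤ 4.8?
3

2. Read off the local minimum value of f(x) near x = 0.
-1.75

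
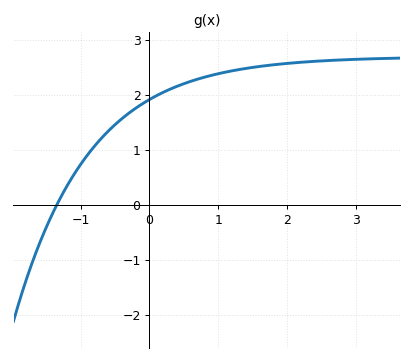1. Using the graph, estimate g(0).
1.9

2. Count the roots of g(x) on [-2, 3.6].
1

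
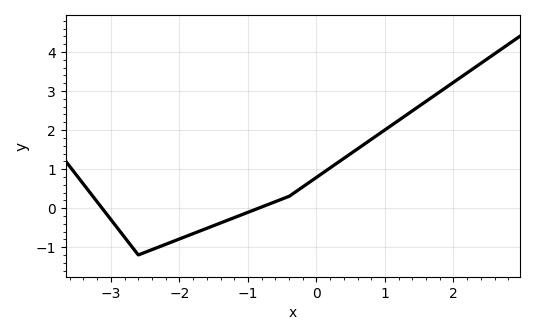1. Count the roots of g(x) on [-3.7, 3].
2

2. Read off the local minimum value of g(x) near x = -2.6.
-1.2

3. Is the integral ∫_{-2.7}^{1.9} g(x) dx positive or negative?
positive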